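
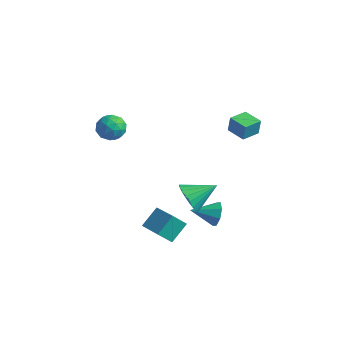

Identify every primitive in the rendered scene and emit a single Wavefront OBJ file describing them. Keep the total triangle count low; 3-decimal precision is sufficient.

v -4.251 -0.343 -0.49
v -3.639 -0.006 -0.004
v -3.701 -1.594 -0.316
v -3.089 -1.257 0.17
v -3.892 -1.281 0.453
v -4.231 -0.507 0.345
v -3.109 -1.093 -0.665
v -3.448 -0.319 -0.773
v -2.932 -0.469 -0.113
v -3.416 -0.585 0.579
v -3.924 -1.015 -0.899
v -4.408 -1.131 -0.207
v -3.993 -0.064 -0.263
v -3.347 -1.536 -0.057
v -3.819 -1.549 0.109
v -3.458 -1.351 0.395
v -4.342 -0.359 -0.057
v -3.982 -0.161 0.228
v -4.13 -0.91 0.497
v -3.358 -1.439 -0.548
v -2.998 -1.241 -0.263
v -3.882 -0.249 -0.715
v -3.521 -0.051 -0.429
v -3.21 -0.69 -0.817
v -3.218 -0.139 -0.041
v -2.895 -0.874 0.062
v -2.906 -0.778 -0.429
v -3.106 -0.323 -0.493
v -3.502 -0.207 0.366
v -3.179 -0.942 0.468
v -3.651 -0.956 0.635
v -3.851 -0.502 0.571
v -3.087 -0.479 0.302
v -4.161 -0.658 -0.788
v -3.838 -1.393 -0.686
v -3.489 -1.098 -0.891
v -3.689 -0.644 -0.955
v -4.445 -0.726 -0.382
v -4.122 -1.461 -0.279
v -4.234 -1.277 0.173
v -4.434 -0.822 0.109
v -4.253 -1.121 -0.622
v 3.458 -0.779 -3.157
v 3.845 -0.851 -2.507
v 2.582 -1.761 -2.743
v 3.42 -0.456 -2.47
v 3.017 -0.25 -2.835
v 2.872 -0.354 -3.389
v 3.071 -0.707 -3.807
v 3.496 -1.101 -3.843
v 3.899 -1.307 -3.478
v 4.044 -1.203 -2.924
v 3.089 -2.454 -1.16
v 3.602 -2.333 -1.927
v 3.891 -1.286 -0.44
v 3.306 -2.092 -1.989
v 2.972 -1.914 -1.908
v 2.659 -1.829 -1.697
v 2.421 -1.852 -1.394
v 2.297 -1.979 -1.05
v 2.311 -2.189 -0.726
v 2.459 -2.444 -0.476
v 2.717 -2.702 -0.345
v 3.038 -2.916 -0.354
v 3.369 -3.051 -0.503
v 3.651 -3.082 -0.766
v 3.836 -3.005 -1.097
v 3.892 -2.833 -1.439
v 3.809 -2.596 -1.732
v 2.036 -3.507 -3.82
v 2.097 -2.499 -3.001
v 0.607 -3.112 -4.199
v 0.668 -2.104 -3.38
v 2.412 -2.896 -4.6
v 2.473 -1.888 -3.781
v 0.983 -2.501 -4.979
v 1.044 -1.493 -4.16
v 0.931 2.976 -0.152
v 1.033 3.016 0.802
v 1.038 4.06 -0.208
v 1.141 4.099 0.746
v 2.039 2.861 -0.266
v 2.142 2.9 0.688
v 2.147 3.944 -0.322
v 2.249 3.984 0.632
f 1 38 17
f 38 12 41
f 17 41 6
f 38 41 17
f 1 17 13
f 17 6 18
f 13 18 2
f 17 18 13
f 1 13 22
f 13 2 23
f 22 23 8
f 13 23 22
f 1 22 34
f 22 8 37
f 34 37 11
f 22 37 34
f 1 34 38
f 34 11 42
f 38 42 12
f 34 42 38
f 2 18 29
f 18 6 32
f 29 32 10
f 18 32 29
f 6 41 19
f 41 12 40
f 19 40 5
f 41 40 19
f 12 42 39
f 42 11 35
f 39 35 3
f 42 35 39
f 11 37 36
f 37 8 24
f 36 24 7
f 37 24 36
f 8 23 28
f 23 2 25
f 28 25 9
f 23 25 28
f 4 30 16
f 30 10 31
f 16 31 5
f 30 31 16
f 4 16 14
f 16 5 15
f 14 15 3
f 16 15 14
f 4 14 21
f 14 3 20
f 21 20 7
f 14 20 21
f 4 21 26
f 21 7 27
f 26 27 9
f 21 27 26
f 4 26 30
f 26 9 33
f 30 33 10
f 26 33 30
f 5 31 19
f 31 10 32
f 19 32 6
f 31 32 19
f 3 15 39
f 15 5 40
f 39 40 12
f 15 40 39
f 7 20 36
f 20 3 35
f 36 35 11
f 20 35 36
f 9 27 28
f 27 7 24
f 28 24 8
f 27 24 28
f 10 33 29
f 33 9 25
f 29 25 2
f 33 25 29
f 44 43 46
f 44 46 45
f 46 43 47
f 46 47 45
f 47 43 48
f 47 48 45
f 48 43 49
f 48 49 45
f 49 43 50
f 49 50 45
f 50 43 51
f 50 51 45
f 51 43 52
f 51 52 45
f 52 43 44
f 52 44 45
f 54 53 56
f 54 56 55
f 56 53 57
f 56 57 55
f 57 53 58
f 57 58 55
f 58 53 59
f 58 59 55
f 59 53 60
f 59 60 55
f 60 53 61
f 60 61 55
f 61 53 62
f 61 62 55
f 62 53 63
f 62 63 55
f 63 53 64
f 63 64 55
f 64 53 65
f 64 65 55
f 65 53 66
f 65 66 55
f 66 53 67
f 66 67 55
f 67 53 68
f 67 68 55
f 68 53 69
f 68 69 55
f 69 53 54
f 69 54 55
f 71 73 70
f 74 71 70
f 70 73 72
f 72 74 70
f 71 77 73
f 75 71 74
f 75 77 71
f 73 77 72
f 76 74 72
f 72 77 76
f 76 75 74
f 77 75 76
f 79 81 78
f 82 79 78
f 78 81 80
f 80 82 78
f 79 85 81
f 83 79 82
f 83 85 79
f 81 85 80
f 84 82 80
f 80 85 84
f 84 83 82
f 85 83 84



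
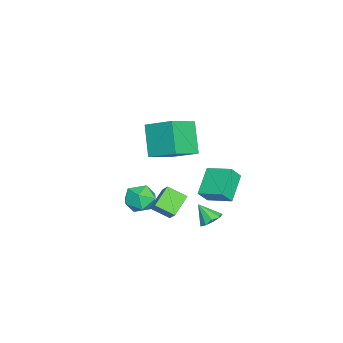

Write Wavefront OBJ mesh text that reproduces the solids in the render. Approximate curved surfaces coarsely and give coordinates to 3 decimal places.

v 0.589 -2.722 3.832
v 1.159 -1.155 4.656
v -0.846 -1.799 3.068
v -0.277 -0.232 3.892
v 1.777 -2.268 2.148
v 2.346 -0.701 2.972
v 0.341 -1.345 1.384
v 0.911 0.222 2.208
v -0.405 0.67 -3.842
v 0.308 0.522 -3.791
v -0.635 -0.09 -2.838
v 0.196 0.922 -3.513
v -0.197 1.204 -3.389
v -0.687 1.236 -3.477
v -1.046 1.004 -3.736
v -1.104 0.616 -4.044
v -0.836 0.253 -4.257
v -0.366 0.085 -4.276
v 0.086 0.192 -4.092
v -2.099 -2.801 -3.351
v -1.133 -2.557 -3.049
v -1.607 -4.383 -3.651
v -0.641 -4.139 -3.349
v -1.412 -4.169 -2.651
v -1.716 -3.191 -2.465
v -1.024 -3.749 -4.235
v -1.328 -2.771 -4.049
v -0.468 -3.143 -3.595
v -0.708 -3.403 -2.617
v -2.032 -3.537 -4.083
v -2.272 -3.797 -3.105
v 1.605 -2.243 -1.961
v 0.419 -1.83 -1.216
v 1.581 -1.175 -2.591
v 0.395 -0.762 -1.845
v 2.165 -1.838 -1.295
v 0.979 -1.425 -0.549
v 2.141 -0.77 -1.924
v 0.955 -0.357 -1.179
v -1.459 0.255 -3.003
v -2.987 0.453 -1.925
v -0.952 1.703 -2.55
v -2.48 1.901 -1.472
v -0.94 -0.181 -2.188
v -2.468 0.017 -1.11
v -0.433 1.267 -1.735
v -1.961 1.465 -0.657
f 2 4 1
f 5 2 1
f 1 4 3
f 3 5 1
f 2 8 4
f 6 2 5
f 6 8 2
f 4 8 3
f 7 5 3
f 3 8 7
f 7 6 5
f 8 6 7
f 10 9 12
f 10 12 11
f 12 9 13
f 12 13 11
f 13 9 14
f 13 14 11
f 14 9 15
f 14 15 11
f 15 9 16
f 15 16 11
f 16 9 17
f 16 17 11
f 17 9 18
f 17 18 11
f 18 9 19
f 18 19 11
f 19 9 10
f 19 10 11
f 20 31 25
f 20 25 21
f 20 21 27
f 20 27 30
f 20 30 31
f 21 25 29
f 25 31 24
f 31 30 22
f 30 27 26
f 27 21 28
f 23 29 24
f 23 24 22
f 23 22 26
f 23 26 28
f 23 28 29
f 24 29 25
f 22 24 31
f 26 22 30
f 28 26 27
f 29 28 21
f 33 35 32
f 36 33 32
f 32 35 34
f 34 36 32
f 33 39 35
f 37 33 36
f 37 39 33
f 35 39 34
f 38 36 34
f 34 39 38
f 38 37 36
f 39 37 38
f 41 43 40
f 44 41 40
f 40 43 42
f 42 44 40
f 41 47 43
f 45 41 44
f 45 47 41
f 43 47 42
f 46 44 42
f 42 47 46
f 46 45 44
f 47 45 46



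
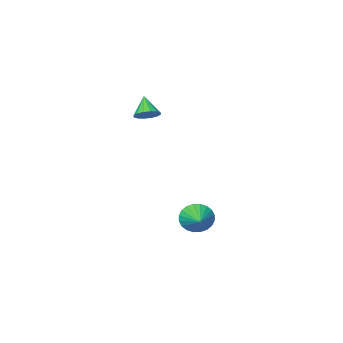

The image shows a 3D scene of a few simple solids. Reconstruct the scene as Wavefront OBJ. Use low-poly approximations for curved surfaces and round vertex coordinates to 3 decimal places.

v -1.46 -0.353 -4.24
v -1.066 -0.825 -3.4
v -0.76 1.153 -3.72
v -0.764 -0.873 -3.667
v -0.568 -0.842 -4.021
v -0.508 -0.737 -4.408
v -0.592 -0.573 -4.77
v -0.809 -0.376 -5.05
v -1.124 -0.175 -5.208
v -1.491 -0.001 -5.218
v -1.853 0.119 -5.079
v -2.155 0.167 -4.812
v -2.351 0.136 -4.458
v -2.411 0.03 -4.071
v -2.327 -0.133 -3.71
v -2.11 -0.331 -3.429
v -1.795 -0.531 -3.271
v -1.428 -0.705 -3.261
v 0.018 -3.356 3.174
v 0.512 -2.944 3.65
v -0.298 -4.264 4.286
v 0.143 -2.762 3.694
v -0.26 -2.738 3.599
v -0.587 -2.88 3.389
v -0.753 -3.15 3.122
v -0.712 -3.475 2.869
v -0.475 -3.768 2.697
v -0.106 -3.951 2.653
v 0.297 -3.975 2.749
v 0.624 -3.832 2.958
v 0.79 -3.563 3.225
v 0.748 -3.238 3.479
f 2 1 4
f 2 4 3
f 4 1 5
f 4 5 3
f 5 1 6
f 5 6 3
f 6 1 7
f 6 7 3
f 7 1 8
f 7 8 3
f 8 1 9
f 8 9 3
f 9 1 10
f 9 10 3
f 10 1 11
f 10 11 3
f 11 1 12
f 11 12 3
f 12 1 13
f 12 13 3
f 13 1 14
f 13 14 3
f 14 1 15
f 14 15 3
f 15 1 16
f 15 16 3
f 16 1 17
f 16 17 3
f 17 1 18
f 17 18 3
f 18 1 2
f 18 2 3
f 20 19 22
f 20 22 21
f 22 19 23
f 22 23 21
f 23 19 24
f 23 24 21
f 24 19 25
f 24 25 21
f 25 19 26
f 25 26 21
f 26 19 27
f 26 27 21
f 27 19 28
f 27 28 21
f 28 19 29
f 28 29 21
f 29 19 30
f 29 30 21
f 30 19 31
f 30 31 21
f 31 19 32
f 31 32 21
f 32 19 20
f 32 20 21



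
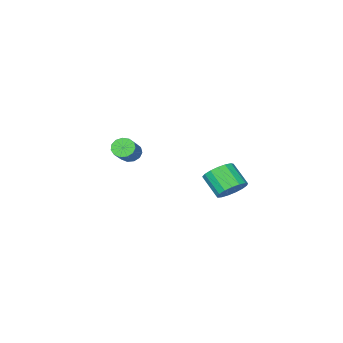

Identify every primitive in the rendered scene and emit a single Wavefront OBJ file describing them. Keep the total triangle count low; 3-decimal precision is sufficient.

v -3.192 1.868 -4.14
v -2.438 1.96 -4.116
v -2.354 1.043 -3.256
v -3.108 0.952 -3.28
v -2.562 2.188 -3.861
v -2.478 1.271 -3.001
v -2.83 2.343 -3.67
v -2.746 1.426 -2.81
v -3.181 2.389 -3.586
v -3.097 1.472 -2.726
v -3.534 2.316 -3.63
v -3.451 1.399 -2.77
v -3.81 2.14 -3.79
v -3.726 1.223 -2.93
v -3.943 1.902 -4.031
v -3.859 0.985 -3.171
v -3.905 1.657 -4.296
v -3.821 0.74 -3.436
v -3.703 1.46 -4.526
v -3.619 0.543 -3.666
v -3.384 1.356 -4.667
v -3.3 0.439 -3.807
v -3.021 1.37 -4.688
v -2.938 0.453 -3.828
v -2.697 1.498 -4.583
v -2.614 0.581 -3.723
v -2.487 1.711 -4.376
v -2.403 0.794 -3.516
v 1.877 1.731 -0.712
v 2.121 1.887 -1.132
v 2.846 2.486 -0.488
v 2.603 2.329 -0.068
v 1.915 2.081 -1.081
v 2.641 2.68 -0.437
v 1.698 2.164 -0.912
v 2.423 2.763 -0.268
v 1.537 2.109 -0.681
v 2.262 2.708 -0.037
v 1.484 1.934 -0.459
v 2.21 2.533 0.185
v 1.556 1.695 -0.317
v 2.282 2.294 0.327
v 1.73 1.467 -0.301
v 2.456 2.065 0.343
v 1.951 1.322 -0.415
v 2.676 1.921 0.229
v 2.148 1.308 -0.624
v 2.874 1.906 0.02
v 2.259 1.427 -0.86
v 2.985 2.026 -0.216
v 2.249 1.643 -1.05
v 2.975 2.242 -0.406
f 2 1 5
f 2 5 3
f 3 5 6
f 3 6 4
f 5 1 7
f 5 7 6
f 6 7 8
f 6 8 4
f 7 1 9
f 7 9 8
f 8 9 10
f 8 10 4
f 9 1 11
f 9 11 10
f 10 11 12
f 10 12 4
f 11 1 13
f 11 13 12
f 12 13 14
f 12 14 4
f 13 1 15
f 13 15 14
f 14 15 16
f 14 16 4
f 15 1 17
f 15 17 16
f 16 17 18
f 16 18 4
f 17 1 19
f 17 19 18
f 18 19 20
f 18 20 4
f 19 1 21
f 19 21 20
f 20 21 22
f 20 22 4
f 21 1 23
f 21 23 22
f 22 23 24
f 22 24 4
f 23 1 25
f 23 25 24
f 24 25 26
f 24 26 4
f 25 1 27
f 25 27 26
f 26 27 28
f 26 28 4
f 27 1 2
f 27 2 28
f 28 2 3
f 28 3 4
f 30 29 33
f 30 33 31
f 31 33 34
f 31 34 32
f 33 29 35
f 33 35 34
f 34 35 36
f 34 36 32
f 35 29 37
f 35 37 36
f 36 37 38
f 36 38 32
f 37 29 39
f 37 39 38
f 38 39 40
f 38 40 32
f 39 29 41
f 39 41 40
f 40 41 42
f 40 42 32
f 41 29 43
f 41 43 42
f 42 43 44
f 42 44 32
f 43 29 45
f 43 45 44
f 44 45 46
f 44 46 32
f 45 29 47
f 45 47 46
f 46 47 48
f 46 48 32
f 47 29 49
f 47 49 48
f 48 49 50
f 48 50 32
f 49 29 51
f 49 51 50
f 50 51 52
f 50 52 32
f 51 29 30
f 51 30 52
f 52 30 31
f 52 31 32



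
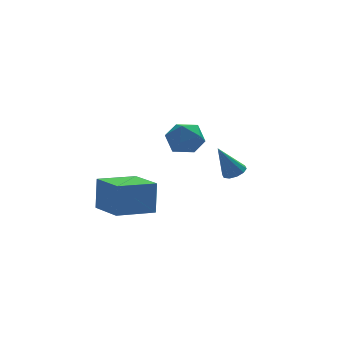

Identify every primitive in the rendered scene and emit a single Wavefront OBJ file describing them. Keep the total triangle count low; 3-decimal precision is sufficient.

v -0.691 1.514 -0.979
v 0.124 1.038 -0.912
v -1.104 0.642 -2.168
v -0.289 0.166 -2.101
v -0.947 0.073 -1.428
v -0.692 0.612 -0.693
v -0.288 1.068 -2.387
v -0.033 1.607 -1.652
v 0.373 0.762 -1.783
v -0.034 0.147 -1.19
v -0.946 1.533 -1.89
v -1.353 0.918 -1.297
v -4.19 -1.853 -4.371
v -4.049 -1.546 -2.849
v -4.622 -0.083 -4.689
v -4.481 0.225 -3.166
v -2.419 -1.465 -4.614
v -2.278 -1.157 -3.091
v -2.851 0.306 -4.931
v -2.71 0.613 -3.409
v 1.877 1.368 -4.065
v 2.233 1.792 -3.891
v 1.123 1.392 -2.575
v 1.945 1.944 -4.04
v 1.63 1.876 -4.198
v 1.41 1.615 -4.305
v 1.368 1.259 -4.321
v 1.52 0.945 -4.239
v 1.809 0.793 -4.09
v 2.124 0.861 -3.932
v 2.344 1.122 -3.825
v 2.386 1.478 -3.809
f 1 12 6
f 1 6 2
f 1 2 8
f 1 8 11
f 1 11 12
f 2 6 10
f 6 12 5
f 12 11 3
f 11 8 7
f 8 2 9
f 4 10 5
f 4 5 3
f 4 3 7
f 4 7 9
f 4 9 10
f 5 10 6
f 3 5 12
f 7 3 11
f 9 7 8
f 10 9 2
f 14 16 13
f 17 14 13
f 13 16 15
f 15 17 13
f 14 20 16
f 18 14 17
f 18 20 14
f 16 20 15
f 19 17 15
f 15 20 19
f 19 18 17
f 20 18 19
f 22 21 24
f 22 24 23
f 24 21 25
f 24 25 23
f 25 21 26
f 25 26 23
f 26 21 27
f 26 27 23
f 27 21 28
f 27 28 23
f 28 21 29
f 28 29 23
f 29 21 30
f 29 30 23
f 30 21 31
f 30 31 23
f 31 21 32
f 31 32 23
f 32 21 22
f 32 22 23



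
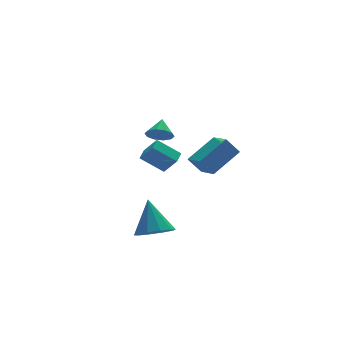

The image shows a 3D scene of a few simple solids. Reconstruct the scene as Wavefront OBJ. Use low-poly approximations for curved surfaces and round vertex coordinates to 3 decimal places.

v -2.232 -2.224 2.707
v -1.644 -2.229 2.309
v -1.788 -1.496 3.353
v -1.914 -1.922 2.148
v -2.305 -1.731 2.201
v -2.668 -1.728 2.447
v -2.865 -1.915 2.792
v -2.82 -2.219 3.105
v -2.55 -2.526 3.265
v -2.159 -2.717 3.212
v -1.795 -2.72 2.966
v -1.599 -2.534 2.621
v -0.596 1.18 -1.72
v -1.661 1.764 -0.823
v -0.109 1.804 -1.548
v -1.174 2.388 -0.651
v -0.146 0.572 -0.789
v -1.211 1.156 0.108
v 0.341 1.196 -0.617
v -0.724 1.78 0.28
v -2.228 -1.584 -4.296
v -1.566 -0.957 -4.775
v -2.112 -0.416 -2.604
v -2.155 -0.741 -4.883
v -2.772 -0.847 -4.768
v -3.181 -1.234 -4.472
v -3.227 -1.755 -4.109
v -2.891 -2.211 -3.818
v -2.302 -2.427 -3.71
v -1.685 -2.321 -3.825
v -1.276 -1.934 -4.121
v -1.23 -1.413 -4.484
v -0.085 -0.605 -0.109
v -0.003 -1.903 0.322
v 1.497 -0.168 0.907
v 1.579 -1.466 1.338
v 0.541 -0.854 -0.978
v 0.623 -2.152 -0.547
v 2.123 -0.417 0.038
v 2.205 -1.715 0.469
f 2 1 4
f 2 4 3
f 4 1 5
f 4 5 3
f 5 1 6
f 5 6 3
f 6 1 7
f 6 7 3
f 7 1 8
f 7 8 3
f 8 1 9
f 8 9 3
f 9 1 10
f 9 10 3
f 10 1 11
f 10 11 3
f 11 1 12
f 11 12 3
f 12 1 2
f 12 2 3
f 14 16 13
f 17 14 13
f 13 16 15
f 15 17 13
f 14 20 16
f 18 14 17
f 18 20 14
f 16 20 15
f 19 17 15
f 15 20 19
f 19 18 17
f 20 18 19
f 22 21 24
f 22 24 23
f 24 21 25
f 24 25 23
f 25 21 26
f 25 26 23
f 26 21 27
f 26 27 23
f 27 21 28
f 27 28 23
f 28 21 29
f 28 29 23
f 29 21 30
f 29 30 23
f 30 21 31
f 30 31 23
f 31 21 32
f 31 32 23
f 32 21 22
f 32 22 23
f 34 36 33
f 37 34 33
f 33 36 35
f 35 37 33
f 34 40 36
f 38 34 37
f 38 40 34
f 36 40 35
f 39 37 35
f 35 40 39
f 39 38 37
f 40 38 39



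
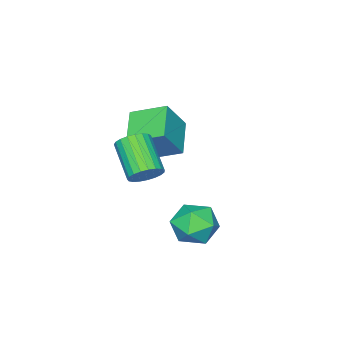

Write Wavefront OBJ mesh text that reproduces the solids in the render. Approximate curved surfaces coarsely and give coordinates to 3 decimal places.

v 1.11 -0.66 -0.771
v 1.821 -1.179 -0.904
v 0.941 -2.718 0.398
v 0.23 -2.2 0.531
v 1.922 -0.984 -0.606
v 1.043 -2.524 0.696
v 1.883 -0.734 -0.336
v 1.003 -2.274 0.966
v 1.71 -0.471 -0.142
v 0.831 -2.01 1.16
v 1.433 -0.24 -0.056
v 0.554 -1.78 1.246
v 1.1 -0.082 -0.094
v 0.221 -1.622 1.208
v 0.769 -0.024 -0.249
v -0.11 -1.564 1.053
v 0.497 -0.076 -0.494
v -0.382 -1.616 0.808
v 0.331 -0.229 -0.788
v -0.548 -1.769 0.515
v 0.299 -0.457 -1.078
v -0.58 -1.997 0.224
v 0.408 -0.719 -1.315
v -0.472 -2.259 -0.013
v 0.637 -0.972 -1.458
v -0.242 -2.511 -0.156
v 0.949 -1.17 -1.483
v 0.07 -2.71 -0.18
v 1.288 -1.28 -1.384
v 0.409 -2.82 -0.082
v 1.597 -1.283 -1.179
v 0.717 -2.823 0.123
v -3.724 -4.532 -1.529
v -4.475 -2.83 -0.795
v -2.175 -3.452 -2.448
v -2.927 -1.75 -1.714
v -2.573 -4.75 0.154
v -3.325 -3.048 0.888
v -1.025 -3.67 -0.765
v -1.776 -1.968 -0.031
v 1.099 2.797 -3.902
v 1.916 2.421 -3.017
v -0.276 1.459 -3.203
v 0.541 1.083 -2.318
v 0.031 2.235 -2.256
v 0.88 3.062 -2.688
v 0.76 0.818 -3.532
v 1.609 1.645 -3.964
v 1.706 1.198 -2.789
v 1.256 2.073 -2
v 0.384 1.807 -4.22
v -0.066 2.682 -3.431
f 2 1 5
f 2 5 3
f 3 5 6
f 3 6 4
f 5 1 7
f 5 7 6
f 6 7 8
f 6 8 4
f 7 1 9
f 7 9 8
f 8 9 10
f 8 10 4
f 9 1 11
f 9 11 10
f 10 11 12
f 10 12 4
f 11 1 13
f 11 13 12
f 12 13 14
f 12 14 4
f 13 1 15
f 13 15 14
f 14 15 16
f 14 16 4
f 15 1 17
f 15 17 16
f 16 17 18
f 16 18 4
f 17 1 19
f 17 19 18
f 18 19 20
f 18 20 4
f 19 1 21
f 19 21 20
f 20 21 22
f 20 22 4
f 21 1 23
f 21 23 22
f 22 23 24
f 22 24 4
f 23 1 25
f 23 25 24
f 24 25 26
f 24 26 4
f 25 1 27
f 25 27 26
f 26 27 28
f 26 28 4
f 27 1 29
f 27 29 28
f 28 29 30
f 28 30 4
f 29 1 31
f 29 31 30
f 30 31 32
f 30 32 4
f 31 1 2
f 31 2 32
f 32 2 3
f 32 3 4
f 34 36 33
f 37 34 33
f 33 36 35
f 35 37 33
f 34 40 36
f 38 34 37
f 38 40 34
f 36 40 35
f 39 37 35
f 35 40 39
f 39 38 37
f 40 38 39
f 41 52 46
f 41 46 42
f 41 42 48
f 41 48 51
f 41 51 52
f 42 46 50
f 46 52 45
f 52 51 43
f 51 48 47
f 48 42 49
f 44 50 45
f 44 45 43
f 44 43 47
f 44 47 49
f 44 49 50
f 45 50 46
f 43 45 52
f 47 43 51
f 49 47 48
f 50 49 42



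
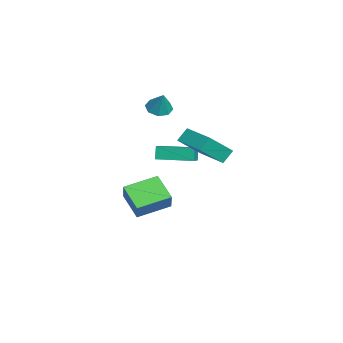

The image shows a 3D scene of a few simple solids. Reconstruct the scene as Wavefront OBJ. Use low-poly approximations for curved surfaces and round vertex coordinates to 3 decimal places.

v -2.704 0.719 -1.187
v -3.032 0.769 -0.372
v -2.284 2.766 -1.144
v -2.612 2.816 -0.329
v -1.608 0.484 -0.731
v -1.936 0.534 0.084
v -1.188 2.531 -0.688
v -1.516 2.581 0.127
v 2.217 3.274 2.25
v 3.015 2.073 3.519
v 3.798 4.346 2.272
v 4.595 3.145 3.54
v 2.565 2.775 1.56
v 3.362 1.574 2.828
v 4.145 3.847 1.581
v 4.943 2.646 2.85
v -3.107 0.714 2.495
v -2.626 0.132 2.342
v -2.453 0.946 3.665
v -2.431 0.647 2.131
v -2.632 1.201 2.134
v -3.11 1.47 2.348
v -3.587 1.297 2.648
v -3.782 0.782 2.858
v -3.581 0.228 2.856
v -3.103 -0.041 2.642
v 0.03 -0.497 -4.301
v -1.223 -1.222 -3.318
v -0.641 1.323 -3.814
v -1.894 0.598 -2.831
v 0.874 -0.478 -3.209
v -0.379 -1.203 -2.226
v 0.203 1.342 -2.722
v -1.05 0.617 -1.739
f 2 4 1
f 5 2 1
f 1 4 3
f 3 5 1
f 2 8 4
f 6 2 5
f 6 8 2
f 4 8 3
f 7 5 3
f 3 8 7
f 7 6 5
f 8 6 7
f 10 12 9
f 13 10 9
f 9 12 11
f 11 13 9
f 10 16 12
f 14 10 13
f 14 16 10
f 12 16 11
f 15 13 11
f 11 16 15
f 15 14 13
f 16 14 15
f 18 17 20
f 18 20 19
f 20 17 21
f 20 21 19
f 21 17 22
f 21 22 19
f 22 17 23
f 22 23 19
f 23 17 24
f 23 24 19
f 24 17 25
f 24 25 19
f 25 17 26
f 25 26 19
f 26 17 18
f 26 18 19
f 28 30 27
f 31 28 27
f 27 30 29
f 29 31 27
f 28 34 30
f 32 28 31
f 32 34 28
f 30 34 29
f 33 31 29
f 29 34 33
f 33 32 31
f 34 32 33



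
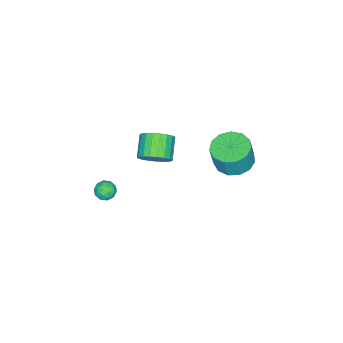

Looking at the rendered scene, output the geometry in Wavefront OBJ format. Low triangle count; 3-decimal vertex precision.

v -0.757 3.095 2.135
v -0.026 3.863 1.989
v 0.308 3.813 3.399
v -0.423 3.045 3.545
v -0.543 4.143 2.121
v -0.209 4.093 3.531
v -1.128 4.091 2.258
v -0.794 4.041 3.668
v -1.595 3.723 2.356
v -1.261 3.673 3.766
v -1.796 3.155 2.384
v -1.462 3.105 3.794
v -1.667 2.568 2.332
v -1.333 2.518 3.742
v -1.25 2.149 2.218
v -0.915 2.099 3.628
v -0.675 2.03 2.078
v -0.341 1.98 3.488
v -0.127 2.249 1.956
v 0.207 2.199 3.366
v 0.221 2.737 1.89
v 0.555 2.687 3.3
v 0.259 3.338 1.903
v 0.593 3.288 3.313
v 0.223 -3.573 -3.664
v 0.735 -3.579 -4.068
v 0.665 -4.341 -3.092
v 1.177 -4.347 -3.496
v 1.077 -3.836 -3.104
v 0.804 -3.361 -3.457
v 0.596 -4.559 -3.703
v 0.323 -4.084 -4.056
v 0.965 -4.188 -4.092
v 1.263 -3.742 -3.722
v 0.137 -4.178 -3.438
v 0.435 -3.732 -3.068
v 0.44 -3.508 -3.916
v 0.96 -4.412 -3.244
v 0.901 -4.111 -3.013
v 1.202 -4.115 -3.251
v 0.481 -3.38 -3.557
v 0.782 -3.384 -3.794
v 0.983 -3.535 -3.228
v 0.618 -4.536 -3.366
v 0.919 -4.54 -3.603
v 0.198 -3.805 -3.909
v 0.499 -3.809 -4.147
v 0.417 -4.385 -3.932
v 0.876 -3.87 -4.168
v 1.136 -4.322 -3.831
v 0.795 -4.446 -3.953
v 0.634 -4.167 -4.161
v 1.051 -3.608 -3.95
v 1.311 -4.059 -3.614
v 1.253 -3.759 -3.383
v 1.092 -3.48 -3.591
v 1.187 -3.966 -3.964
v 0.089 -3.861 -3.546
v 0.349 -4.312 -3.21
v 0.308 -4.44 -3.569
v 0.147 -4.161 -3.777
v 0.264 -3.598 -3.329
v 0.524 -4.05 -2.992
v 0.766 -3.753 -2.999
v 0.605 -3.474 -3.207
v 0.213 -3.954 -3.196
v -0.492 -1.563 -0.348
v 0.104 -2.169 0.053
v -0.971 -2.703 0.848
v -1.568 -2.097 0.448
v 0.129 -1.861 0.292
v -0.947 -2.395 1.087
v 0.046 -1.502 0.421
v -1.03 -2.035 1.216
v -0.131 -1.153 0.417
v -1.206 -1.686 1.212
v -0.369 -0.875 0.28
v -1.445 -1.408 1.076
v -0.629 -0.716 0.035
v -1.705 -1.249 0.831
v -0.866 -0.704 -0.276
v -1.941 -1.237 0.52
v -1.037 -0.84 -0.599
v -2.113 -1.373 0.196
v -1.115 -1.101 -0.879
v -2.19 -1.635 -0.084
v -1.085 -1.443 -1.068
v -2.16 -1.976 -0.272
v -0.952 -1.805 -1.131
v -2.027 -2.338 -0.336
v -0.74 -2.125 -1.059
v -1.815 -2.659 -0.264
v -0.485 -2.348 -0.865
v -1.561 -2.882 -0.069
v -0.232 -2.436 -0.58
v -1.307 -2.969 0.215
v -0.023 -2.373 -0.256
v -1.098 -2.906 0.54
f 2 1 5
f 2 5 3
f 3 5 6
f 3 6 4
f 5 1 7
f 5 7 6
f 6 7 8
f 6 8 4
f 7 1 9
f 7 9 8
f 8 9 10
f 8 10 4
f 9 1 11
f 9 11 10
f 10 11 12
f 10 12 4
f 11 1 13
f 11 13 12
f 12 13 14
f 12 14 4
f 13 1 15
f 13 15 14
f 14 15 16
f 14 16 4
f 15 1 17
f 15 17 16
f 16 17 18
f 16 18 4
f 17 1 19
f 17 19 18
f 18 19 20
f 18 20 4
f 19 1 21
f 19 21 20
f 20 21 22
f 20 22 4
f 21 1 23
f 21 23 22
f 22 23 24
f 22 24 4
f 23 1 2
f 23 2 24
f 24 2 3
f 24 3 4
f 25 62 41
f 62 36 65
f 41 65 30
f 62 65 41
f 25 41 37
f 41 30 42
f 37 42 26
f 41 42 37
f 25 37 46
f 37 26 47
f 46 47 32
f 37 47 46
f 25 46 58
f 46 32 61
f 58 61 35
f 46 61 58
f 25 58 62
f 58 35 66
f 62 66 36
f 58 66 62
f 26 42 53
f 42 30 56
f 53 56 34
f 42 56 53
f 30 65 43
f 65 36 64
f 43 64 29
f 65 64 43
f 36 66 63
f 66 35 59
f 63 59 27
f 66 59 63
f 35 61 60
f 61 32 48
f 60 48 31
f 61 48 60
f 32 47 52
f 47 26 49
f 52 49 33
f 47 49 52
f 28 54 40
f 54 34 55
f 40 55 29
f 54 55 40
f 28 40 38
f 40 29 39
f 38 39 27
f 40 39 38
f 28 38 45
f 38 27 44
f 45 44 31
f 38 44 45
f 28 45 50
f 45 31 51
f 50 51 33
f 45 51 50
f 28 50 54
f 50 33 57
f 54 57 34
f 50 57 54
f 29 55 43
f 55 34 56
f 43 56 30
f 55 56 43
f 27 39 63
f 39 29 64
f 63 64 36
f 39 64 63
f 31 44 60
f 44 27 59
f 60 59 35
f 44 59 60
f 33 51 52
f 51 31 48
f 52 48 32
f 51 48 52
f 34 57 53
f 57 33 49
f 53 49 26
f 57 49 53
f 68 67 71
f 68 71 69
f 69 71 72
f 69 72 70
f 71 67 73
f 71 73 72
f 72 73 74
f 72 74 70
f 73 67 75
f 73 75 74
f 74 75 76
f 74 76 70
f 75 67 77
f 75 77 76
f 76 77 78
f 76 78 70
f 77 67 79
f 77 79 78
f 78 79 80
f 78 80 70
f 79 67 81
f 79 81 80
f 80 81 82
f 80 82 70
f 81 67 83
f 81 83 82
f 82 83 84
f 82 84 70
f 83 67 85
f 83 85 84
f 84 85 86
f 84 86 70
f 85 67 87
f 85 87 86
f 86 87 88
f 86 88 70
f 87 67 89
f 87 89 88
f 88 89 90
f 88 90 70
f 89 67 91
f 89 91 90
f 90 91 92
f 90 92 70
f 91 67 93
f 91 93 92
f 92 93 94
f 92 94 70
f 93 67 95
f 93 95 94
f 94 95 96
f 94 96 70
f 95 67 97
f 95 97 96
f 96 97 98
f 96 98 70
f 97 67 68
f 97 68 98
f 98 68 69
f 98 69 70



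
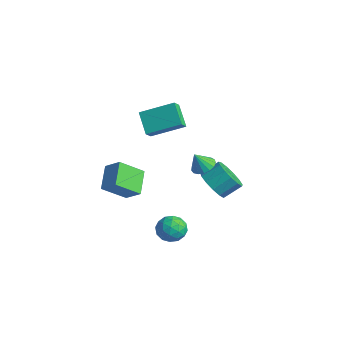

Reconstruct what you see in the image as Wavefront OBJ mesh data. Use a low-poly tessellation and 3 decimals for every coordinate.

v 1.626 -1.527 -3.463
v 2.308 -1.043 -3.093
v 2.612 -2.377 -4.167
v 3.294 -1.893 -3.797
v 2.78 -2.434 -3.269
v 2.17 -1.909 -2.834
v 2.75 -1.511 -4.426
v 2.14 -0.986 -3.991
v 3.003 -1.032 -3.688
v 3.021 -1.603 -2.974
v 1.899 -1.817 -4.286
v 1.917 -2.388 -3.572
v 1.88 -1.21 -3.216
v 3.04 -2.21 -4.044
v 2.737 -2.528 -3.734
v 3.138 -2.243 -3.516
v 1.799 -1.72 -3.064
v 2.2 -1.435 -2.847
v 2.477 -2.253 -2.95
v 2.72 -1.985 -4.413
v 3.121 -1.7 -4.196
v 1.782 -1.177 -3.744
v 2.183 -0.892 -3.526
v 2.443 -1.167 -4.31
v 2.69 -0.919 -3.349
v 3.269 -1.419 -3.763
v 2.949 -1.195 -4.132
v 2.591 -0.886 -3.876
v 2.7 -1.255 -2.929
v 3.28 -1.755 -3.342
v 2.978 -2.073 -3.032
v 2.619 -1.764 -2.776
v 3.109 -1.249 -3.278
v 1.64 -1.665 -3.918
v 2.22 -2.165 -4.331
v 2.301 -1.656 -4.484
v 1.942 -1.347 -4.228
v 1.651 -2.001 -3.497
v 2.23 -2.501 -3.911
v 2.329 -2.534 -3.384
v 1.971 -2.225 -3.128
v 1.811 -2.171 -3.982
v -0.438 -2.531 -0.73
v -0.703 -3.906 0.353
v 0.436 -2.151 -0.034
v 0.171 -3.526 1.049
v 0.629 -3.414 -1.589
v 0.364 -4.789 -0.506
v 1.503 -3.034 -0.893
v 1.238 -4.409 0.19
v -2.086 -0.65 2.587
v -1.737 -1.168 3.118
v -0.999 0.931 3.417
v -0.65 0.412 3.948
v -0.93 -0.912 1.572
v -0.581 -1.431 2.103
v 0.157 0.668 2.402
v 0.506 0.15 2.933
v -0.142 2.595 -3.269
v 0.897 2.373 -3.387
v 1.202 3.382 -2.61
v 0.162 3.605 -2.491
v 0.754 2.756 -3.83
v 1.059 3.766 -3.052
v 0.327 3.089 -4.094
v 0.631 4.099 -3.317
v -0.25 3.265 -4.096
v 0.055 4.274 -3.319
v -0.793 3.228 -3.836
v -0.488 4.238 -3.058
v -1.129 2.991 -3.395
v -0.824 4 -2.618
v -1.152 2.627 -2.915
v -0.847 3.637 -2.137
v -0.854 2.254 -2.546
v -0.549 3.263 -1.769
v -0.331 1.989 -2.407
v -0.026 2.998 -1.63
v 0.252 1.916 -2.542
v 0.557 2.926 -1.765
v 0.71 2.059 -2.907
v 1.015 3.069 -2.13
v 0.198 1.77 -1.134
v 0.942 1.696 -1.073
v 0.062 1.25 -0.106
v 0.875 2.014 -0.921
v 0.652 2.276 -0.818
v 0.326 2.422 -0.787
v -0.03 2.419 -0.836
v -0.333 2.267 -0.953
v -0.515 2.001 -1.112
v -0.533 1.682 -1.276
v -0.384 1.383 -1.407
v -0.101 1.173 -1.475
v 0.25 1.099 -1.466
v 0.59 1.179 -1.38
v 0.839 1.395 -1.239
f 1 38 17
f 38 12 41
f 17 41 6
f 38 41 17
f 1 17 13
f 17 6 18
f 13 18 2
f 17 18 13
f 1 13 22
f 13 2 23
f 22 23 8
f 13 23 22
f 1 22 34
f 22 8 37
f 34 37 11
f 22 37 34
f 1 34 38
f 34 11 42
f 38 42 12
f 34 42 38
f 2 18 29
f 18 6 32
f 29 32 10
f 18 32 29
f 6 41 19
f 41 12 40
f 19 40 5
f 41 40 19
f 12 42 39
f 42 11 35
f 39 35 3
f 42 35 39
f 11 37 36
f 37 8 24
f 36 24 7
f 37 24 36
f 8 23 28
f 23 2 25
f 28 25 9
f 23 25 28
f 4 30 16
f 30 10 31
f 16 31 5
f 30 31 16
f 4 16 14
f 16 5 15
f 14 15 3
f 16 15 14
f 4 14 21
f 14 3 20
f 21 20 7
f 14 20 21
f 4 21 26
f 21 7 27
f 26 27 9
f 21 27 26
f 4 26 30
f 26 9 33
f 30 33 10
f 26 33 30
f 5 31 19
f 31 10 32
f 19 32 6
f 31 32 19
f 3 15 39
f 15 5 40
f 39 40 12
f 15 40 39
f 7 20 36
f 20 3 35
f 36 35 11
f 20 35 36
f 9 27 28
f 27 7 24
f 28 24 8
f 27 24 28
f 10 33 29
f 33 9 25
f 29 25 2
f 33 25 29
f 44 46 43
f 47 44 43
f 43 46 45
f 45 47 43
f 44 50 46
f 48 44 47
f 48 50 44
f 46 50 45
f 49 47 45
f 45 50 49
f 49 48 47
f 50 48 49
f 52 54 51
f 55 52 51
f 51 54 53
f 53 55 51
f 52 58 54
f 56 52 55
f 56 58 52
f 54 58 53
f 57 55 53
f 53 58 57
f 57 56 55
f 58 56 57
f 60 59 63
f 60 63 61
f 61 63 64
f 61 64 62
f 63 59 65
f 63 65 64
f 64 65 66
f 64 66 62
f 65 59 67
f 65 67 66
f 66 67 68
f 66 68 62
f 67 59 69
f 67 69 68
f 68 69 70
f 68 70 62
f 69 59 71
f 69 71 70
f 70 71 72
f 70 72 62
f 71 59 73
f 71 73 72
f 72 73 74
f 72 74 62
f 73 59 75
f 73 75 74
f 74 75 76
f 74 76 62
f 75 59 77
f 75 77 76
f 76 77 78
f 76 78 62
f 77 59 79
f 77 79 78
f 78 79 80
f 78 80 62
f 79 59 81
f 79 81 80
f 80 81 82
f 80 82 62
f 81 59 60
f 81 60 82
f 82 60 61
f 82 61 62
f 84 83 86
f 84 86 85
f 86 83 87
f 86 87 85
f 87 83 88
f 87 88 85
f 88 83 89
f 88 89 85
f 89 83 90
f 89 90 85
f 90 83 91
f 90 91 85
f 91 83 92
f 91 92 85
f 92 83 93
f 92 93 85
f 93 83 94
f 93 94 85
f 94 83 95
f 94 95 85
f 95 83 96
f 95 96 85
f 96 83 97
f 96 97 85
f 97 83 84
f 97 84 85



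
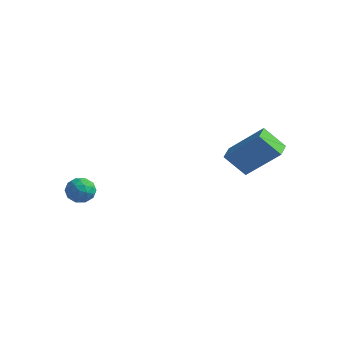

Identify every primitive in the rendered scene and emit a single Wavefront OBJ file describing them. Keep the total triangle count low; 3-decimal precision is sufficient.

v 1.051 2.698 1.385
v 0.228 2.372 2.282
v 0.771 3.489 1.416
v -0.051 3.163 2.314
v 2.391 3.117 2.766
v 1.569 2.791 3.664
v 2.112 3.908 2.798
v 1.289 3.582 3.695
v -4.08 -1.998 1.25
v -3.749 -1.569 1.594
v -3.191 -2.391 0.886
v -2.86 -1.962 1.23
v -3.179 -2.434 1.526
v -3.729 -2.191 1.751
v -3.211 -1.769 0.729
v -3.761 -1.526 0.954
v -3.213 -1.428 1.273
v -3.193 -1.839 1.765
v -3.747 -2.121 0.715
v -3.727 -2.532 1.207
v -3.993 -1.749 1.454
v -2.947 -2.211 1.026
v -3.135 -2.488 1.2
v -2.941 -2.236 1.402
v -3.98 -2.115 1.546
v -3.786 -1.863 1.748
v -3.451 -2.371 1.708
v -3.154 -2.097 0.732
v -2.96 -1.845 0.934
v -3.999 -1.724 1.078
v -3.805 -1.472 1.28
v -3.489 -1.589 0.772
v -3.483 -1.414 1.467
v -2.96 -1.645 1.253
v -3.167 -1.531 0.959
v -3.49 -1.389 1.091
v -3.471 -1.656 1.757
v -2.949 -1.887 1.543
v -3.136 -2.164 1.716
v -3.459 -2.021 1.849
v -3.156 -1.573 1.568
v -3.991 -2.073 0.937
v -3.469 -2.304 0.723
v -3.481 -1.939 0.631
v -3.804 -1.796 0.764
v -3.98 -2.315 1.227
v -3.457 -2.546 1.013
v -3.45 -2.571 1.389
v -3.773 -2.429 1.521
v -3.784 -2.387 0.912
f 2 4 1
f 5 2 1
f 1 4 3
f 3 5 1
f 2 8 4
f 6 2 5
f 6 8 2
f 4 8 3
f 7 5 3
f 3 8 7
f 7 6 5
f 8 6 7
f 9 46 25
f 46 20 49
f 25 49 14
f 46 49 25
f 9 25 21
f 25 14 26
f 21 26 10
f 25 26 21
f 9 21 30
f 21 10 31
f 30 31 16
f 21 31 30
f 9 30 42
f 30 16 45
f 42 45 19
f 30 45 42
f 9 42 46
f 42 19 50
f 46 50 20
f 42 50 46
f 10 26 37
f 26 14 40
f 37 40 18
f 26 40 37
f 14 49 27
f 49 20 48
f 27 48 13
f 49 48 27
f 20 50 47
f 50 19 43
f 47 43 11
f 50 43 47
f 19 45 44
f 45 16 32
f 44 32 15
f 45 32 44
f 16 31 36
f 31 10 33
f 36 33 17
f 31 33 36
f 12 38 24
f 38 18 39
f 24 39 13
f 38 39 24
f 12 24 22
f 24 13 23
f 22 23 11
f 24 23 22
f 12 22 29
f 22 11 28
f 29 28 15
f 22 28 29
f 12 29 34
f 29 15 35
f 34 35 17
f 29 35 34
f 12 34 38
f 34 17 41
f 38 41 18
f 34 41 38
f 13 39 27
f 39 18 40
f 27 40 14
f 39 40 27
f 11 23 47
f 23 13 48
f 47 48 20
f 23 48 47
f 15 28 44
f 28 11 43
f 44 43 19
f 28 43 44
f 17 35 36
f 35 15 32
f 36 32 16
f 35 32 36
f 18 41 37
f 41 17 33
f 37 33 10
f 41 33 37



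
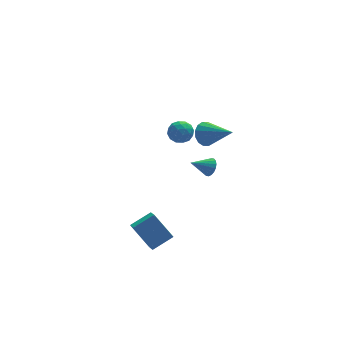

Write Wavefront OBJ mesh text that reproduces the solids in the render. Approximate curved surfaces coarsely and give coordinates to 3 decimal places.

v 1.681 -3.051 2.278
v 2.025 -3.198 1.686
v 2.599 -4.309 3.122
v 2.224 -2.943 1.85
v 2.278 -2.717 2.128
v 2.172 -2.581 2.447
v 1.934 -2.571 2.72
v 1.629 -2.689 2.875
v 1.338 -2.905 2.87
v 1.139 -3.16 2.707
v 1.085 -3.386 2.429
v 1.191 -3.522 2.11
v 1.429 -3.532 1.837
v 1.734 -3.413 1.682
v 3.006 0.433 -3.114
v 3.24 0.138 -2.7
v 1.994 0.427 -2.546
v 3.279 0.374 -2.629
v 3.263 0.621 -2.654
v 3.197 0.831 -2.77
v 3.092 0.963 -2.955
v 2.971 0.989 -3.171
v 2.856 0.905 -3.375
v 2.771 0.728 -3.529
v 2.733 0.492 -3.599
v 2.748 0.244 -3.574
v 2.815 0.034 -3.458
v 2.919 -0.097 -3.274
v 3.04 -0.123 -3.058
v 3.155 -0.039 -2.853
v -2.027 -3.724 -3.229
v -0.943 -3.486 -2.722
v -1.978 -2.919 -3.712
v -0.894 -2.681 -3.205
v -1.306 -4.479 -4.415
v -0.222 -4.241 -3.908
v -1.257 -3.674 -4.898
v -0.173 -3.436 -4.391
v 0.817 0.26 0.468
v 1.405 0.614 0.571
v 1.355 -0.434 -0.231
v 1.943 -0.08 -0.128
v 1.673 -0.461 0.385
v 1.34 -0.032 0.817
v 1.42 0.212 -0.477
v 1.087 0.641 -0.045
v 1.778 0.584 -0.014
v 1.934 0.168 0.519
v 0.826 0.012 -0.179
v 0.982 -0.404 0.354
v 1.063 0.498 0.581
v 1.697 -0.318 -0.241
v 1.538 -0.542 0.061
v 1.884 -0.334 0.121
v 1.026 0.119 0.726
v 1.371 0.326 0.786
v 1.529 -0.305 0.677
v 1.389 -0.146 -0.446
v 1.734 0.061 -0.386
v 0.876 0.514 0.219
v 1.222 0.722 0.279
v 1.231 0.485 -0.337
v 1.628 0.688 0.297
v 1.945 0.28 -0.113
v 1.637 0.452 -0.319
v 1.441 0.704 -0.065
v 1.72 0.444 0.611
v 2.037 0.036 0.2
v 1.878 -0.188 0.502
v 1.683 0.065 0.756
v 1.94 0.426 0.267
v 0.723 0.144 0.14
v 1.04 -0.264 -0.271
v 1.077 0.115 -0.416
v 0.882 0.368 -0.162
v 0.815 -0.1 0.453
v 1.132 -0.508 0.043
v 1.319 -0.524 0.405
v 1.123 -0.272 0.659
v 0.82 -0.246 0.073
f 2 1 4
f 2 4 3
f 4 1 5
f 4 5 3
f 5 1 6
f 5 6 3
f 6 1 7
f 6 7 3
f 7 1 8
f 7 8 3
f 8 1 9
f 8 9 3
f 9 1 10
f 9 10 3
f 10 1 11
f 10 11 3
f 11 1 12
f 11 12 3
f 12 1 13
f 12 13 3
f 13 1 14
f 13 14 3
f 14 1 2
f 14 2 3
f 16 15 18
f 16 18 17
f 18 15 19
f 18 19 17
f 19 15 20
f 19 20 17
f 20 15 21
f 20 21 17
f 21 15 22
f 21 22 17
f 22 15 23
f 22 23 17
f 23 15 24
f 23 24 17
f 24 15 25
f 24 25 17
f 25 15 26
f 25 26 17
f 26 15 27
f 26 27 17
f 27 15 28
f 27 28 17
f 28 15 29
f 28 29 17
f 29 15 30
f 29 30 17
f 30 15 16
f 30 16 17
f 32 34 31
f 35 32 31
f 31 34 33
f 33 35 31
f 32 38 34
f 36 32 35
f 36 38 32
f 34 38 33
f 37 35 33
f 33 38 37
f 37 36 35
f 38 36 37
f 39 76 55
f 76 50 79
f 55 79 44
f 76 79 55
f 39 55 51
f 55 44 56
f 51 56 40
f 55 56 51
f 39 51 60
f 51 40 61
f 60 61 46
f 51 61 60
f 39 60 72
f 60 46 75
f 72 75 49
f 60 75 72
f 39 72 76
f 72 49 80
f 76 80 50
f 72 80 76
f 40 56 67
f 56 44 70
f 67 70 48
f 56 70 67
f 44 79 57
f 79 50 78
f 57 78 43
f 79 78 57
f 50 80 77
f 80 49 73
f 77 73 41
f 80 73 77
f 49 75 74
f 75 46 62
f 74 62 45
f 75 62 74
f 46 61 66
f 61 40 63
f 66 63 47
f 61 63 66
f 42 68 54
f 68 48 69
f 54 69 43
f 68 69 54
f 42 54 52
f 54 43 53
f 52 53 41
f 54 53 52
f 42 52 59
f 52 41 58
f 59 58 45
f 52 58 59
f 42 59 64
f 59 45 65
f 64 65 47
f 59 65 64
f 42 64 68
f 64 47 71
f 68 71 48
f 64 71 68
f 43 69 57
f 69 48 70
f 57 70 44
f 69 70 57
f 41 53 77
f 53 43 78
f 77 78 50
f 53 78 77
f 45 58 74
f 58 41 73
f 74 73 49
f 58 73 74
f 47 65 66
f 65 45 62
f 66 62 46
f 65 62 66
f 48 71 67
f 71 47 63
f 67 63 40
f 71 63 67



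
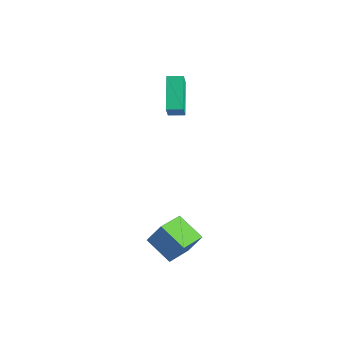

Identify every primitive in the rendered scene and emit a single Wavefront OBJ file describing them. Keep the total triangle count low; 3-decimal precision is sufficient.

v 2.102 -1.189 -4.822
v 2.389 -2.799 -4.095
v 0.61 -1.182 -4.218
v 0.897 -2.792 -3.491
v 2.523 -0.648 -3.789
v 2.81 -2.258 -3.062
v 1.031 -0.641 -3.185
v 1.318 -2.251 -2.458
v -3.065 2.952 2.068
v -2.701 2.424 3.211
v -2.427 3.496 2.116
v -2.063 2.969 3.259
v -1.917 1.691 1.121
v -1.553 1.164 2.264
v -1.279 2.236 1.169
v -0.915 1.708 2.312
f 2 4 1
f 5 2 1
f 1 4 3
f 3 5 1
f 2 8 4
f 6 2 5
f 6 8 2
f 4 8 3
f 7 5 3
f 3 8 7
f 7 6 5
f 8 6 7
f 10 12 9
f 13 10 9
f 9 12 11
f 11 13 9
f 10 16 12
f 14 10 13
f 14 16 10
f 12 16 11
f 15 13 11
f 11 16 15
f 15 14 13
f 16 14 15



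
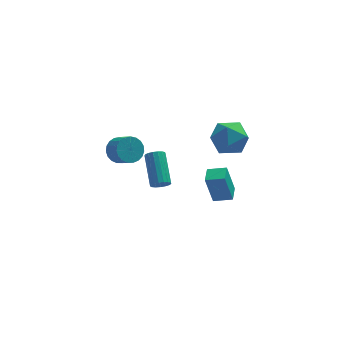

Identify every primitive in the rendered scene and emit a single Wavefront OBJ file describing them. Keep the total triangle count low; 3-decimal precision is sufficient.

v 1.588 0.449 -4.384
v 1.132 0.478 -2.57
v 1.845 1.476 -4.336
v 1.39 1.505 -2.522
v 2.63 0.175 -4.118
v 2.175 0.204 -2.304
v 2.888 1.202 -4.07
v 2.432 1.231 -2.256
v -1.416 -0.77 -1.639
v -0.849 -0.716 -1.665
v -0.957 0.984 -0.487
v -1.524 0.93 -0.461
v -0.939 -0.573 -1.879
v -1.046 1.127 -0.702
v -1.137 -0.475 -2.039
v -1.245 1.224 -0.861
v -1.4 -0.444 -2.107
v -1.507 1.255 -0.929
v -1.666 -0.489 -2.067
v -1.774 1.211 -0.89
v -1.875 -0.597 -1.929
v -1.983 1.102 -0.752
v -1.979 -0.745 -1.725
v -2.087 0.954 -0.548
v -1.954 -0.899 -1.501
v -2.062 0.8 -0.324
v -1.806 -1.023 -1.309
v -1.913 0.676 -0.131
v -1.568 -1.089 -1.192
v -1.676 0.61 -0.014
v -1.296 -1.082 -1.177
v -1.404 0.617 0
v -1.051 -1.003 -1.268
v -1.159 0.696 -0.091
v -0.89 -0.871 -1.444
v -0.998 0.828 -0.267
v -3.49 0.111 0.727
v -2.752 0.3 0.373
v -2.252 -0.483 0.999
v -2.99 -0.671 1.353
v -2.758 0.516 0.648
v -2.258 -0.267 1.274
v -2.891 0.661 0.936
v -2.391 -0.121 1.562
v -3.127 0.712 1.188
v -2.627 -0.071 1.814
v -3.426 0.659 1.361
v -2.926 -0.124 1.987
v -3.736 0.511 1.424
v -3.236 -0.272 2.05
v -4.004 0.294 1.366
v -3.504 -0.489 1.992
v -4.182 0.046 1.198
v -3.682 -0.737 1.824
v -4.242 -0.192 0.949
v -3.742 -0.974 1.574
v -4.171 -0.376 0.661
v -3.671 -1.159 1.287
v -3.982 -0.477 0.384
v -3.482 -1.26 1.01
v -3.708 -0.476 0.167
v -3.208 -1.258 0.793
v -3.397 -0.373 0.047
v -2.897 -1.156 0.673
v -3.102 -0.186 0.044
v -2.602 -0.969 0.67
v -2.874 0.052 0.16
v -2.374 -0.731 0.785
v 2.168 -1.568 3.163
v 2.554 -2.08 4.125
v 1.326 -3.16 2.655
v 1.712 -3.672 3.617
v 0.905 -2.847 3.685
v 1.425 -1.863 3.999
v 2.455 -3.377 2.781
v 2.975 -2.393 3.095
v 2.732 -3.198 3.889
v 1.774 -2.87 4.448
v 2.106 -2.37 2.332
v 1.148 -2.042 2.891
f 2 4 1
f 5 2 1
f 1 4 3
f 3 5 1
f 2 8 4
f 6 2 5
f 6 8 2
f 4 8 3
f 7 5 3
f 3 8 7
f 7 6 5
f 8 6 7
f 10 9 13
f 10 13 11
f 11 13 14
f 11 14 12
f 13 9 15
f 13 15 14
f 14 15 16
f 14 16 12
f 15 9 17
f 15 17 16
f 16 17 18
f 16 18 12
f 17 9 19
f 17 19 18
f 18 19 20
f 18 20 12
f 19 9 21
f 19 21 20
f 20 21 22
f 20 22 12
f 21 9 23
f 21 23 22
f 22 23 24
f 22 24 12
f 23 9 25
f 23 25 24
f 24 25 26
f 24 26 12
f 25 9 27
f 25 27 26
f 26 27 28
f 26 28 12
f 27 9 29
f 27 29 28
f 28 29 30
f 28 30 12
f 29 9 31
f 29 31 30
f 30 31 32
f 30 32 12
f 31 9 33
f 31 33 32
f 32 33 34
f 32 34 12
f 33 9 35
f 33 35 34
f 34 35 36
f 34 36 12
f 35 9 10
f 35 10 36
f 36 10 11
f 36 11 12
f 38 37 41
f 38 41 39
f 39 41 42
f 39 42 40
f 41 37 43
f 41 43 42
f 42 43 44
f 42 44 40
f 43 37 45
f 43 45 44
f 44 45 46
f 44 46 40
f 45 37 47
f 45 47 46
f 46 47 48
f 46 48 40
f 47 37 49
f 47 49 48
f 48 49 50
f 48 50 40
f 49 37 51
f 49 51 50
f 50 51 52
f 50 52 40
f 51 37 53
f 51 53 52
f 52 53 54
f 52 54 40
f 53 37 55
f 53 55 54
f 54 55 56
f 54 56 40
f 55 37 57
f 55 57 56
f 56 57 58
f 56 58 40
f 57 37 59
f 57 59 58
f 58 59 60
f 58 60 40
f 59 37 61
f 59 61 60
f 60 61 62
f 60 62 40
f 61 37 63
f 61 63 62
f 62 63 64
f 62 64 40
f 63 37 65
f 63 65 64
f 64 65 66
f 64 66 40
f 65 37 67
f 65 67 66
f 66 67 68
f 66 68 40
f 67 37 38
f 67 38 68
f 68 38 39
f 68 39 40
f 69 80 74
f 69 74 70
f 69 70 76
f 69 76 79
f 69 79 80
f 70 74 78
f 74 80 73
f 80 79 71
f 79 76 75
f 76 70 77
f 72 78 73
f 72 73 71
f 72 71 75
f 72 75 77
f 72 77 78
f 73 78 74
f 71 73 80
f 75 71 79
f 77 75 76
f 78 77 70



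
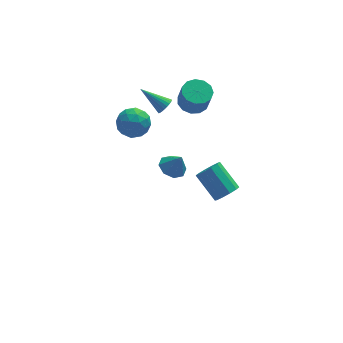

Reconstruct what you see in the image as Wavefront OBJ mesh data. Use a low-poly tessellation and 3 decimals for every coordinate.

v 0.022 3.516 -3.959
v 0.899 3.491 -4.325
v 0.538 3.184 -2.701
v 0.72 4.151 -4.077
v 0.132 4.439 -3.76
v -0.52 4.187 -3.56
v -0.854 3.542 -3.594
v -0.675 2.882 -3.841
v -0.087 2.594 -4.158
v 0.565 2.846 -4.358
v -0.474 3.292 2.577
v -0.111 3.198 3.083
v -1.806 4.208 3.703
v -0.028 3.415 3.004
v -0.013 3.614 2.861
v -0.068 3.764 2.674
v -0.185 3.842 2.472
v -0.346 3.836 2.286
v -0.526 3.748 2.145
v -0.699 3.59 2.069
v -0.837 3.387 2.071
v -0.92 3.169 2.149
v -0.935 2.97 2.293
v -0.88 2.82 2.48
v -0.763 2.742 2.682
v -0.602 2.748 2.867
v -0.422 2.837 3.009
v -0.249 2.994 3.085
v 1.45 4.139 1.881
v 2.372 4.497 1.933
v 2.512 3.918 3.45
v 1.59 3.561 3.399
v 2.036 4.901 2.118
v 2.175 4.323 3.635
v 1.514 5.064 2.228
v 1.653 4.486 3.745
v 0.972 4.933 2.228
v 1.111 4.355 3.745
v 0.581 4.55 2.118
v 0.721 3.972 3.635
v 0.467 4.037 1.933
v 0.606 3.458 3.45
v 0.665 3.555 1.731
v 0.804 2.977 3.249
v 1.112 3.26 1.577
v 1.251 2.682 3.095
v 1.667 3.243 1.52
v 1.806 2.665 3.038
v 2.153 3.511 1.577
v 2.292 2.933 3.095
v 2.416 3.978 1.731
v 2.555 3.4 3.249
v 1.589 -4.367 1.109
v 2.003 -3.751 0.716
v 1.164 -2.396 1.958
v 0.751 -3.013 2.351
v 1.546 -3.815 0.477
v 0.708 -2.46 1.72
v 1.106 -4.09 0.48
v 0.267 -2.736 1.723
v 0.85 -4.471 0.723
v 0.012 -3.117 1.966
v 0.877 -4.812 1.113
v 0.039 -3.458 2.356
v 1.176 -4.984 1.502
v 0.337 -3.629 2.744
v 1.632 -4.92 1.74
v 0.794 -3.565 2.983
v 2.073 -4.644 1.737
v 1.234 -3.29 2.98
v 2.328 -4.263 1.494
v 1.49 -2.909 2.737
v 2.301 -3.922 1.104
v 1.463 -2.568 2.347
v -2.691 3.947 0.752
v -1.649 3.475 0.814
v -3.271 2.845 2.126
v -2.229 2.373 2.188
v -2.386 3.46 2.515
v -2.028 4.141 1.666
v -2.892 2.179 1.274
v -2.534 2.86 0.425
v -1.773 2.382 1.136
v -1.46 3.174 1.904
v -3.46 3.146 1.036
v -3.147 3.938 1.804
v -2.119 3.808 0.662
v -2.801 2.512 2.278
v -2.894 3.151 2.47
v -2.281 2.874 2.506
v -2.342 4.199 1.163
v -1.729 3.922 1.2
v -2.162 3.913 2.2
v -3.191 2.398 1.74
v -2.578 2.121 1.777
v -2.639 3.446 0.434
v -2.026 3.169 0.47
v -2.758 2.407 0.74
v -1.579 2.888 0.888
v -1.92 2.24 1.696
v -2.31 2.126 1.159
v -2.1 2.527 0.66
v -1.395 3.354 1.339
v -1.736 2.706 2.147
v -1.829 3.345 2.339
v -1.618 3.745 1.84
v -1.468 2.711 1.529
v -3.184 3.614 0.793
v -3.525 2.966 1.601
v -3.302 2.575 1.1
v -3.091 2.975 0.601
v -3 4.08 1.244
v -3.341 3.432 2.052
v -2.82 3.793 2.28
v -2.61 4.194 1.781
v -3.452 3.609 1.411
f 2 1 4
f 2 4 3
f 4 1 5
f 4 5 3
f 5 1 6
f 5 6 3
f 6 1 7
f 6 7 3
f 7 1 8
f 7 8 3
f 8 1 9
f 8 9 3
f 9 1 10
f 9 10 3
f 10 1 2
f 10 2 3
f 12 11 14
f 12 14 13
f 14 11 15
f 14 15 13
f 15 11 16
f 15 16 13
f 16 11 17
f 16 17 13
f 17 11 18
f 17 18 13
f 18 11 19
f 18 19 13
f 19 11 20
f 19 20 13
f 20 11 21
f 20 21 13
f 21 11 22
f 21 22 13
f 22 11 23
f 22 23 13
f 23 11 24
f 23 24 13
f 24 11 25
f 24 25 13
f 25 11 26
f 25 26 13
f 26 11 27
f 26 27 13
f 27 11 28
f 27 28 13
f 28 11 12
f 28 12 13
f 30 29 33
f 30 33 31
f 31 33 34
f 31 34 32
f 33 29 35
f 33 35 34
f 34 35 36
f 34 36 32
f 35 29 37
f 35 37 36
f 36 37 38
f 36 38 32
f 37 29 39
f 37 39 38
f 38 39 40
f 38 40 32
f 39 29 41
f 39 41 40
f 40 41 42
f 40 42 32
f 41 29 43
f 41 43 42
f 42 43 44
f 42 44 32
f 43 29 45
f 43 45 44
f 44 45 46
f 44 46 32
f 45 29 47
f 45 47 46
f 46 47 48
f 46 48 32
f 47 29 49
f 47 49 48
f 48 49 50
f 48 50 32
f 49 29 51
f 49 51 50
f 50 51 52
f 50 52 32
f 51 29 30
f 51 30 52
f 52 30 31
f 52 31 32
f 54 53 57
f 54 57 55
f 55 57 58
f 55 58 56
f 57 53 59
f 57 59 58
f 58 59 60
f 58 60 56
f 59 53 61
f 59 61 60
f 60 61 62
f 60 62 56
f 61 53 63
f 61 63 62
f 62 63 64
f 62 64 56
f 63 53 65
f 63 65 64
f 64 65 66
f 64 66 56
f 65 53 67
f 65 67 66
f 66 67 68
f 66 68 56
f 67 53 69
f 67 69 68
f 68 69 70
f 68 70 56
f 69 53 71
f 69 71 70
f 70 71 72
f 70 72 56
f 71 53 73
f 71 73 72
f 72 73 74
f 72 74 56
f 73 53 54
f 73 54 74
f 74 54 55
f 74 55 56
f 75 112 91
f 112 86 115
f 91 115 80
f 112 115 91
f 75 91 87
f 91 80 92
f 87 92 76
f 91 92 87
f 75 87 96
f 87 76 97
f 96 97 82
f 87 97 96
f 75 96 108
f 96 82 111
f 108 111 85
f 96 111 108
f 75 108 112
f 108 85 116
f 112 116 86
f 108 116 112
f 76 92 103
f 92 80 106
f 103 106 84
f 92 106 103
f 80 115 93
f 115 86 114
f 93 114 79
f 115 114 93
f 86 116 113
f 116 85 109
f 113 109 77
f 116 109 113
f 85 111 110
f 111 82 98
f 110 98 81
f 111 98 110
f 82 97 102
f 97 76 99
f 102 99 83
f 97 99 102
f 78 104 90
f 104 84 105
f 90 105 79
f 104 105 90
f 78 90 88
f 90 79 89
f 88 89 77
f 90 89 88
f 78 88 95
f 88 77 94
f 95 94 81
f 88 94 95
f 78 95 100
f 95 81 101
f 100 101 83
f 95 101 100
f 78 100 104
f 100 83 107
f 104 107 84
f 100 107 104
f 79 105 93
f 105 84 106
f 93 106 80
f 105 106 93
f 77 89 113
f 89 79 114
f 113 114 86
f 89 114 113
f 81 94 110
f 94 77 109
f 110 109 85
f 94 109 110
f 83 101 102
f 101 81 98
f 102 98 82
f 101 98 102
f 84 107 103
f 107 83 99
f 103 99 76
f 107 99 103



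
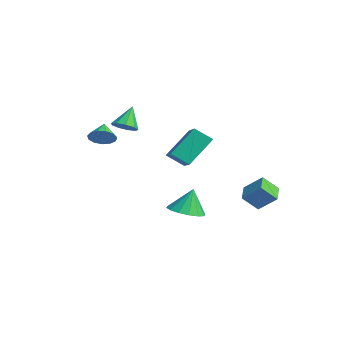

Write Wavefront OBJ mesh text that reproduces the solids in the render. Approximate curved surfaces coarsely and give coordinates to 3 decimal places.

v -0.079 -2.37 1.296
v 0.178 -2.693 1.861
v -0.801 -1.95 1.864
v 0.362 -2.345 1.839
v 0.407 -2.005 1.644
v 0.297 -1.781 1.339
v 0.068 -1.743 1.02
v -0.208 -1.905 0.789
v -0.442 -2.214 0.719
v -0.562 -2.572 0.832
v -0.528 -2.867 1.092
v -0.351 -3.003 1.417
v -0.088 -2.938 1.704
v 2.521 -0.319 0.747
v 2.325 0.94 2.032
v 3.021 0.369 0.148
v 2.825 1.628 1.434
v 4.235 -0.868 1.546
v 4.039 0.391 2.832
v 4.735 -0.18 0.948
v 4.539 1.079 2.233
v 2.946 3.47 -1.828
v 3.611 4.107 -1.028
v 3.157 4.214 -2.596
v 3.822 4.851 -1.796
v 3.778 2.949 -2.104
v 4.443 3.586 -1.304
v 3.989 3.693 -2.872
v 4.654 4.33 -2.072
v -2.194 -0.333 0.935
v -1.629 -0.506 1.292
v -2.686 0.313 2.025
v -1.563 -0.091 1.076
v -1.792 0.21 0.794
v -2.209 0.257 0.578
v -2.619 0.028 0.529
v -2.83 -0.37 0.669
v -2.743 -0.751 0.934
v -2.399 -0.936 1.199
v -1.96 -0.84 1.34
v 0.327 1.725 -4.097
v 1.052 2.35 -4.254
v 0.233 2.175 -2.743
v 0.634 2.605 -4.368
v 0.134 2.623 -4.409
v -0.315 2.401 -4.366
v -0.591 1.998 -4.251
v -0.621 1.521 -4.095
v -0.398 1.1 -3.94
v 0.02 0.846 -3.826
v 0.52 0.827 -3.785
v 0.969 1.049 -3.828
v 1.245 1.452 -3.943
v 1.275 1.929 -4.099
f 2 1 4
f 2 4 3
f 4 1 5
f 4 5 3
f 5 1 6
f 5 6 3
f 6 1 7
f 6 7 3
f 7 1 8
f 7 8 3
f 8 1 9
f 8 9 3
f 9 1 10
f 9 10 3
f 10 1 11
f 10 11 3
f 11 1 12
f 11 12 3
f 12 1 13
f 12 13 3
f 13 1 2
f 13 2 3
f 15 17 14
f 18 15 14
f 14 17 16
f 16 18 14
f 15 21 17
f 19 15 18
f 19 21 15
f 17 21 16
f 20 18 16
f 16 21 20
f 20 19 18
f 21 19 20
f 23 25 22
f 26 23 22
f 22 25 24
f 24 26 22
f 23 29 25
f 27 23 26
f 27 29 23
f 25 29 24
f 28 26 24
f 24 29 28
f 28 27 26
f 29 27 28
f 31 30 33
f 31 33 32
f 33 30 34
f 33 34 32
f 34 30 35
f 34 35 32
f 35 30 36
f 35 36 32
f 36 30 37
f 36 37 32
f 37 30 38
f 37 38 32
f 38 30 39
f 38 39 32
f 39 30 40
f 39 40 32
f 40 30 31
f 40 31 32
f 42 41 44
f 42 44 43
f 44 41 45
f 44 45 43
f 45 41 46
f 45 46 43
f 46 41 47
f 46 47 43
f 47 41 48
f 47 48 43
f 48 41 49
f 48 49 43
f 49 41 50
f 49 50 43
f 50 41 51
f 50 51 43
f 51 41 52
f 51 52 43
f 52 41 53
f 52 53 43
f 53 41 54
f 53 54 43
f 54 41 42
f 54 42 43



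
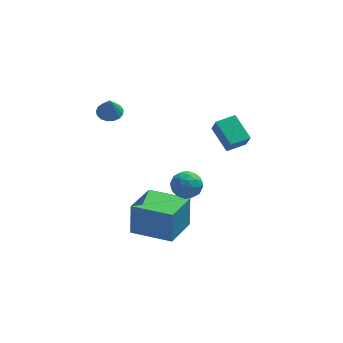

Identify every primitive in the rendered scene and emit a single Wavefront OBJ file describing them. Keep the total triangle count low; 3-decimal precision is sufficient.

v -3.234 1.061 2.838
v -2.915 1.596 2.984
v -3.246 0.779 3.902
v -3.209 1.679 3.003
v -3.509 1.62 2.984
v -3.746 1.434 2.931
v -3.866 1.161 2.858
v -3.84 0.866 2.78
v -3.676 0.616 2.715
v -3.411 0.467 2.679
v -3.105 0.455 2.679
v -2.828 0.581 2.716
v -2.645 0.818 2.781
v -2.596 1.11 2.859
v -2.693 1.391 2.932
v 2.013 -0.519 0.741
v 2.149 -0.896 1.547
v 1.475 0.703 1.404
v 1.611 0.325 2.209
v 2.989 -0.105 0.771
v 3.125 -0.483 1.576
v 2.451 1.116 1.433
v 2.587 0.739 2.239
v -0.1 -1.939 -0.543
v 0.399 -1.725 0.043
v -0.559 -2.895 0.197
v -0.06 -2.681 0.783
v -0.672 -2.206 0.585
v -0.388 -1.615 0.128
v 0.228 -3.005 0.112
v 0.512 -2.414 -0.345
v 0.602 -2.383 0.448
v 0.045 -1.89 0.741
v -0.205 -2.73 -0.501
v -0.762 -2.237 -0.208
v 0.19 -1.748 -0.315
v -0.35 -2.872 0.555
v -0.709 -2.593 0.439
v -0.416 -2.467 0.783
v -0.273 -1.684 -0.265
v 0.021 -1.558 0.079
v -0.609 -1.84 0.398
v -0.181 -3.062 0.161
v 0.113 -2.936 0.505
v 0.256 -2.153 -0.543
v 0.549 -2.027 -0.199
v 0.449 -2.78 -0.158
v 0.602 -2.009 0.268
v 0.332 -2.571 0.703
v 0.502 -2.762 0.308
v 0.668 -2.414 0.039
v 0.275 -1.719 0.44
v 0.005 -2.281 0.875
v -0.354 -2.002 0.758
v -0.187 -1.655 0.489
v 0.394 -2.106 0.678
v -0.165 -2.339 -0.635
v -0.435 -2.901 -0.2
v 0.027 -2.965 -0.249
v 0.194 -2.618 -0.518
v -0.492 -2.049 -0.463
v -0.762 -2.611 -0.028
v -0.828 -2.206 0.201
v -0.662 -1.858 -0.068
v -0.554 -2.514 -0.438
v -2.665 -2.067 -3.422
v -2.591 -1.685 -1.799
v -1.641 -0.429 -3.855
v -1.567 -0.046 -2.231
v -0.853 -3.154 -3.249
v -0.779 -2.771 -1.625
v 0.171 -1.515 -3.681
v 0.245 -1.133 -2.058
f 2 1 4
f 2 4 3
f 4 1 5
f 4 5 3
f 5 1 6
f 5 6 3
f 6 1 7
f 6 7 3
f 7 1 8
f 7 8 3
f 8 1 9
f 8 9 3
f 9 1 10
f 9 10 3
f 10 1 11
f 10 11 3
f 11 1 12
f 11 12 3
f 12 1 13
f 12 13 3
f 13 1 14
f 13 14 3
f 14 1 15
f 14 15 3
f 15 1 2
f 15 2 3
f 17 19 16
f 20 17 16
f 16 19 18
f 18 20 16
f 17 23 19
f 21 17 20
f 21 23 17
f 19 23 18
f 22 20 18
f 18 23 22
f 22 21 20
f 23 21 22
f 24 61 40
f 61 35 64
f 40 64 29
f 61 64 40
f 24 40 36
f 40 29 41
f 36 41 25
f 40 41 36
f 24 36 45
f 36 25 46
f 45 46 31
f 36 46 45
f 24 45 57
f 45 31 60
f 57 60 34
f 45 60 57
f 24 57 61
f 57 34 65
f 61 65 35
f 57 65 61
f 25 41 52
f 41 29 55
f 52 55 33
f 41 55 52
f 29 64 42
f 64 35 63
f 42 63 28
f 64 63 42
f 35 65 62
f 65 34 58
f 62 58 26
f 65 58 62
f 34 60 59
f 60 31 47
f 59 47 30
f 60 47 59
f 31 46 51
f 46 25 48
f 51 48 32
f 46 48 51
f 27 53 39
f 53 33 54
f 39 54 28
f 53 54 39
f 27 39 37
f 39 28 38
f 37 38 26
f 39 38 37
f 27 37 44
f 37 26 43
f 44 43 30
f 37 43 44
f 27 44 49
f 44 30 50
f 49 50 32
f 44 50 49
f 27 49 53
f 49 32 56
f 53 56 33
f 49 56 53
f 28 54 42
f 54 33 55
f 42 55 29
f 54 55 42
f 26 38 62
f 38 28 63
f 62 63 35
f 38 63 62
f 30 43 59
f 43 26 58
f 59 58 34
f 43 58 59
f 32 50 51
f 50 30 47
f 51 47 31
f 50 47 51
f 33 56 52
f 56 32 48
f 52 48 25
f 56 48 52
f 67 69 66
f 70 67 66
f 66 69 68
f 68 70 66
f 67 73 69
f 71 67 70
f 71 73 67
f 69 73 68
f 72 70 68
f 68 73 72
f 72 71 70
f 73 71 72



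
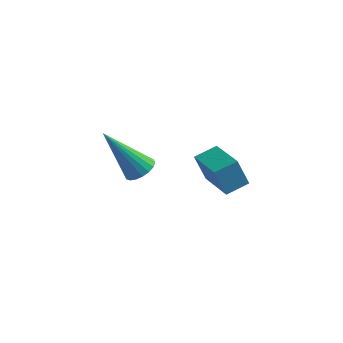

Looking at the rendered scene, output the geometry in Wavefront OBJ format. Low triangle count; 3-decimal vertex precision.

v -0.847 -1.004 -3.066
v -0.52 -1.512 -2.979
v -1.993 -1.436 -1.274
v -0.378 -1.324 -2.843
v -0.329 -1.073 -2.751
v -0.383 -0.809 -2.722
v -0.529 -0.583 -2.761
v -0.737 -0.441 -2.86
v -0.968 -0.41 -3
v -1.175 -0.497 -3.153
v -1.316 -0.684 -3.289
v -1.365 -0.935 -3.38
v -1.312 -1.199 -3.41
v -1.166 -1.425 -3.371
v -0.957 -1.568 -3.272
v -0.727 -1.598 -3.132
v 1.859 -1.811 -2.186
v 1.496 -1.942 -1.134
v 2.386 -1.17 -1.923
v 2.023 -1.302 -0.872
v 2.977 -2.838 -1.928
v 2.614 -2.97 -0.877
v 3.504 -2.198 -1.666
v 3.141 -2.329 -0.614
f 2 1 4
f 2 4 3
f 4 1 5
f 4 5 3
f 5 1 6
f 5 6 3
f 6 1 7
f 6 7 3
f 7 1 8
f 7 8 3
f 8 1 9
f 8 9 3
f 9 1 10
f 9 10 3
f 10 1 11
f 10 11 3
f 11 1 12
f 11 12 3
f 12 1 13
f 12 13 3
f 13 1 14
f 13 14 3
f 14 1 15
f 14 15 3
f 15 1 16
f 15 16 3
f 16 1 2
f 16 2 3
f 18 20 17
f 21 18 17
f 17 20 19
f 19 21 17
f 18 24 20
f 22 18 21
f 22 24 18
f 20 24 19
f 23 21 19
f 19 24 23
f 23 22 21
f 24 22 23



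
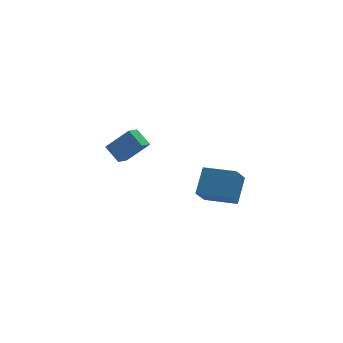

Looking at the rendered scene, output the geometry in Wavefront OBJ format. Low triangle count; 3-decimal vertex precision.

v -0.361 -2.964 0.168
v -0.998 -3.679 1.202
v 0.285 -1.922 1.287
v -0.352 -2.637 2.321
v 1.052 -4.003 0.319
v 0.415 -4.718 1.353
v 1.698 -2.961 1.438
v 1.061 -3.676 2.472
v -2.979 2.859 -0.188
v -3.564 2.202 0.196
v -3.474 3.704 0.506
v -4.059 3.047 0.889
v -1.801 2.533 1.051
v -2.386 1.876 1.434
v -2.296 3.378 1.744
v -2.881 2.721 2.128
f 2 4 1
f 5 2 1
f 1 4 3
f 3 5 1
f 2 8 4
f 6 2 5
f 6 8 2
f 4 8 3
f 7 5 3
f 3 8 7
f 7 6 5
f 8 6 7
f 10 12 9
f 13 10 9
f 9 12 11
f 11 13 9
f 10 16 12
f 14 10 13
f 14 16 10
f 12 16 11
f 15 13 11
f 11 16 15
f 15 14 13
f 16 14 15



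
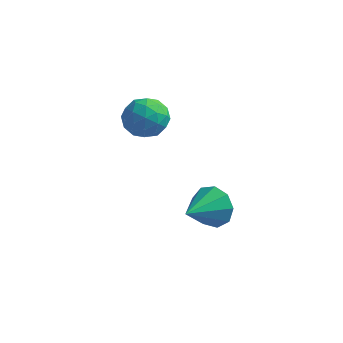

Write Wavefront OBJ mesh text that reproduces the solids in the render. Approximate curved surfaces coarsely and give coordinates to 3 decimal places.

v 3.887 2.348 -0.708
v 4.194 1.994 -1.332
v 3.513 1.112 -0.192
v 4.563 2.043 -0.949
v 4.615 2.234 -0.454
v 4.326 2.479 -0.078
v 3.832 2.662 0.003
v 3.363 2.698 -0.249
v 3.139 2.57 -0.716
v 3.265 2.338 -1.179
v 3.682 2.111 -1.423
v 1.936 2.719 3.434
v 2.44 2.486 2.889
v 1.06 1.954 2.951
v 1.564 1.721 2.406
v 1.675 1.521 3.15
v 2.216 1.994 3.448
v 1.284 2.446 2.392
v 1.825 2.919 2.69
v 2.037 2.318 2.245
v 2.279 1.745 2.713
v 1.221 2.695 3.127
v 1.463 2.122 3.595
v 2.265 2.67 3.204
v 1.235 1.77 2.636
v 1.301 1.652 3.073
v 1.597 1.516 2.753
v 2.133 2.38 3.532
v 2.43 2.243 3.212
v 1.98 1.676 3.366
v 1.07 2.197 2.628
v 1.367 2.06 2.308
v 1.903 2.924 3.087
v 2.199 2.788 2.767
v 1.52 2.764 2.474
v 2.324 2.434 2.505
v 1.809 1.984 2.221
v 1.645 2.41 2.213
v 1.963 2.688 2.388
v 2.466 2.097 2.78
v 1.952 1.648 2.497
v 2.017 1.53 2.934
v 2.335 1.808 3.109
v 2.229 1.998 2.402
v 1.548 2.792 3.343
v 1.034 2.343 3.06
v 1.165 2.632 2.731
v 1.483 2.91 2.906
v 1.691 2.456 3.619
v 1.176 2.006 3.335
v 1.537 1.752 3.452
v 1.855 2.03 3.627
v 1.271 2.442 3.438
f 2 1 4
f 2 4 3
f 4 1 5
f 4 5 3
f 5 1 6
f 5 6 3
f 6 1 7
f 6 7 3
f 7 1 8
f 7 8 3
f 8 1 9
f 8 9 3
f 9 1 10
f 9 10 3
f 10 1 11
f 10 11 3
f 11 1 2
f 11 2 3
f 12 49 28
f 49 23 52
f 28 52 17
f 49 52 28
f 12 28 24
f 28 17 29
f 24 29 13
f 28 29 24
f 12 24 33
f 24 13 34
f 33 34 19
f 24 34 33
f 12 33 45
f 33 19 48
f 45 48 22
f 33 48 45
f 12 45 49
f 45 22 53
f 49 53 23
f 45 53 49
f 13 29 40
f 29 17 43
f 40 43 21
f 29 43 40
f 17 52 30
f 52 23 51
f 30 51 16
f 52 51 30
f 23 53 50
f 53 22 46
f 50 46 14
f 53 46 50
f 22 48 47
f 48 19 35
f 47 35 18
f 48 35 47
f 19 34 39
f 34 13 36
f 39 36 20
f 34 36 39
f 15 41 27
f 41 21 42
f 27 42 16
f 41 42 27
f 15 27 25
f 27 16 26
f 25 26 14
f 27 26 25
f 15 25 32
f 25 14 31
f 32 31 18
f 25 31 32
f 15 32 37
f 32 18 38
f 37 38 20
f 32 38 37
f 15 37 41
f 37 20 44
f 41 44 21
f 37 44 41
f 16 42 30
f 42 21 43
f 30 43 17
f 42 43 30
f 14 26 50
f 26 16 51
f 50 51 23
f 26 51 50
f 18 31 47
f 31 14 46
f 47 46 22
f 31 46 47
f 20 38 39
f 38 18 35
f 39 35 19
f 38 35 39
f 21 44 40
f 44 20 36
f 40 36 13
f 44 36 40



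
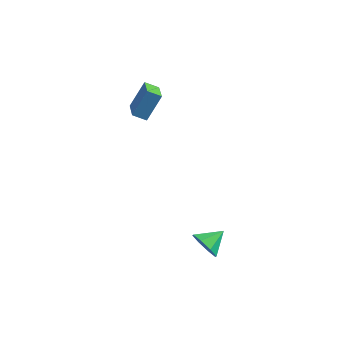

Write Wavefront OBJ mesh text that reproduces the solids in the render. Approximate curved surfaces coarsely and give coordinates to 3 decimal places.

v -2.422 1.44 3.498
v -1.987 2.262 4.885
v -3.189 2.72 2.98
v -2.754 3.542 4.367
v -1.746 1.698 3.133
v -1.311 2.52 4.52
v -2.513 2.978 2.615
v -2.078 3.8 4.002
v 2.75 -1.282 -2.592
v 3.317 -1.231 -3.289
v 3.33 -0.278 -2.048
v 2.75 -0.852 -3.383
v 2.182 -0.725 -3.014
v 1.948 -0.924 -2.397
v 2.183 -1.332 -1.895
v 2.751 -1.711 -1.801
v 3.318 -1.838 -2.17
v 3.553 -1.639 -2.787
f 2 4 1
f 5 2 1
f 1 4 3
f 3 5 1
f 2 8 4
f 6 2 5
f 6 8 2
f 4 8 3
f 7 5 3
f 3 8 7
f 7 6 5
f 8 6 7
f 10 9 12
f 10 12 11
f 12 9 13
f 12 13 11
f 13 9 14
f 13 14 11
f 14 9 15
f 14 15 11
f 15 9 16
f 15 16 11
f 16 9 17
f 16 17 11
f 17 9 18
f 17 18 11
f 18 9 10
f 18 10 11



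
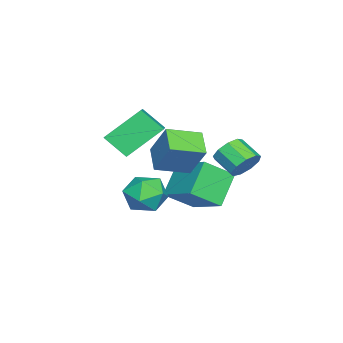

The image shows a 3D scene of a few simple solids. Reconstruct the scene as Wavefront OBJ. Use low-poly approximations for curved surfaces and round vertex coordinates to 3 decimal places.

v -1.62 -2.194 0.112
v -1.148 -1.357 1.634
v -2.487 -0.931 -0.314
v -2.015 -0.094 1.208
v -0.585 -1.686 -0.488
v -0.113 -0.849 1.034
v -1.452 -0.423 -0.914
v -0.98 0.414 0.608
v -4.374 -2.469 0.078
v -4.472 -3.503 1.002
v -2.839 -2.009 0.756
v -2.937 -3.043 1.68
v -3.383 -3.777 -1.28
v -3.481 -4.811 -0.356
v -1.848 -3.317 -0.602
v -1.946 -4.351 0.322
v -1.839 -1.489 -2.674
v -0.874 -1.718 -3.054
v -1.806 -2.922 -1.726
v -0.841 -3.151 -2.106
v -0.971 -2.326 -1.45
v -0.992 -1.441 -2.036
v -1.688 -3.199 -2.744
v -1.709 -2.314 -3.33
v -0.781 -2.775 -3.098
v -0.338 -2.235 -2.297
v -2.342 -2.405 -2.483
v -1.899 -1.865 -1.682
v -2.505 1.646 -0.668
v -2.023 1.784 -0.058
v -2.512 0.852 0.539
v -2.995 0.714 -0.072
v -2.482 2.063 0.002
v -2.971 1.131 0.599
v -2.951 2.147 -0.251
v -3.441 1.215 0.345
v -3.212 1.997 -0.7
v -3.702 1.065 -0.103
v -3.142 1.682 -1.134
v -3.632 0.751 -0.537
v -2.774 1.351 -1.35
v -3.264 0.419 -0.753
v -2.281 1.157 -1.247
v -2.77 0.225 -0.65
v -1.892 1.192 -0.873
v -2.381 0.261 -0.277
v -1.79 1.44 -0.404
v -2.279 0.508 0.193
v -3.386 -0.876 -3.994
v -2.638 -1.988 -3.049
v -4.673 -0.674 -2.738
v -3.925 -1.786 -1.793
v -2.235 0.686 -3.067
v -1.487 -0.426 -2.122
v -3.522 0.888 -1.811
v -2.774 -0.224 -0.866
f 2 4 1
f 5 2 1
f 1 4 3
f 3 5 1
f 2 8 4
f 6 2 5
f 6 8 2
f 4 8 3
f 7 5 3
f 3 8 7
f 7 6 5
f 8 6 7
f 10 12 9
f 13 10 9
f 9 12 11
f 11 13 9
f 10 16 12
f 14 10 13
f 14 16 10
f 12 16 11
f 15 13 11
f 11 16 15
f 15 14 13
f 16 14 15
f 17 28 22
f 17 22 18
f 17 18 24
f 17 24 27
f 17 27 28
f 18 22 26
f 22 28 21
f 28 27 19
f 27 24 23
f 24 18 25
f 20 26 21
f 20 21 19
f 20 19 23
f 20 23 25
f 20 25 26
f 21 26 22
f 19 21 28
f 23 19 27
f 25 23 24
f 26 25 18
f 30 29 33
f 30 33 31
f 31 33 34
f 31 34 32
f 33 29 35
f 33 35 34
f 34 35 36
f 34 36 32
f 35 29 37
f 35 37 36
f 36 37 38
f 36 38 32
f 37 29 39
f 37 39 38
f 38 39 40
f 38 40 32
f 39 29 41
f 39 41 40
f 40 41 42
f 40 42 32
f 41 29 43
f 41 43 42
f 42 43 44
f 42 44 32
f 43 29 45
f 43 45 44
f 44 45 46
f 44 46 32
f 45 29 47
f 45 47 46
f 46 47 48
f 46 48 32
f 47 29 30
f 47 30 48
f 48 30 31
f 48 31 32
f 50 52 49
f 53 50 49
f 49 52 51
f 51 53 49
f 50 56 52
f 54 50 53
f 54 56 50
f 52 56 51
f 55 53 51
f 51 56 55
f 55 54 53
f 56 54 55

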